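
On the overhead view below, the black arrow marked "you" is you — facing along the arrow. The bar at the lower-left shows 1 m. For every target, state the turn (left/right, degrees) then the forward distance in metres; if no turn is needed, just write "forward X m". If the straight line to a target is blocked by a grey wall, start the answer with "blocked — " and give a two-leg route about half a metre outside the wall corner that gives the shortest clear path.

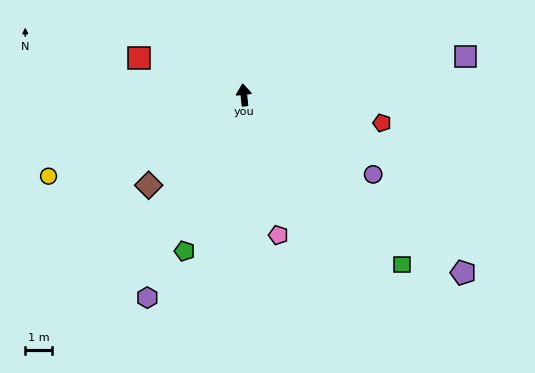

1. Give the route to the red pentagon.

turn right 108°, forward 5.2 m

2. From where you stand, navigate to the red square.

turn left 64°, forward 4.1 m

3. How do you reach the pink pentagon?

turn right 172°, forward 5.3 m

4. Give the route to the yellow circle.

turn left 106°, forward 7.8 m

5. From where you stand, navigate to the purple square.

turn right 86°, forward 8.3 m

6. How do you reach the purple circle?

turn right 128°, forward 5.6 m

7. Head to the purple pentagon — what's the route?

turn right 135°, forward 10.4 m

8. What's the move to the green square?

turn right 143°, forward 8.6 m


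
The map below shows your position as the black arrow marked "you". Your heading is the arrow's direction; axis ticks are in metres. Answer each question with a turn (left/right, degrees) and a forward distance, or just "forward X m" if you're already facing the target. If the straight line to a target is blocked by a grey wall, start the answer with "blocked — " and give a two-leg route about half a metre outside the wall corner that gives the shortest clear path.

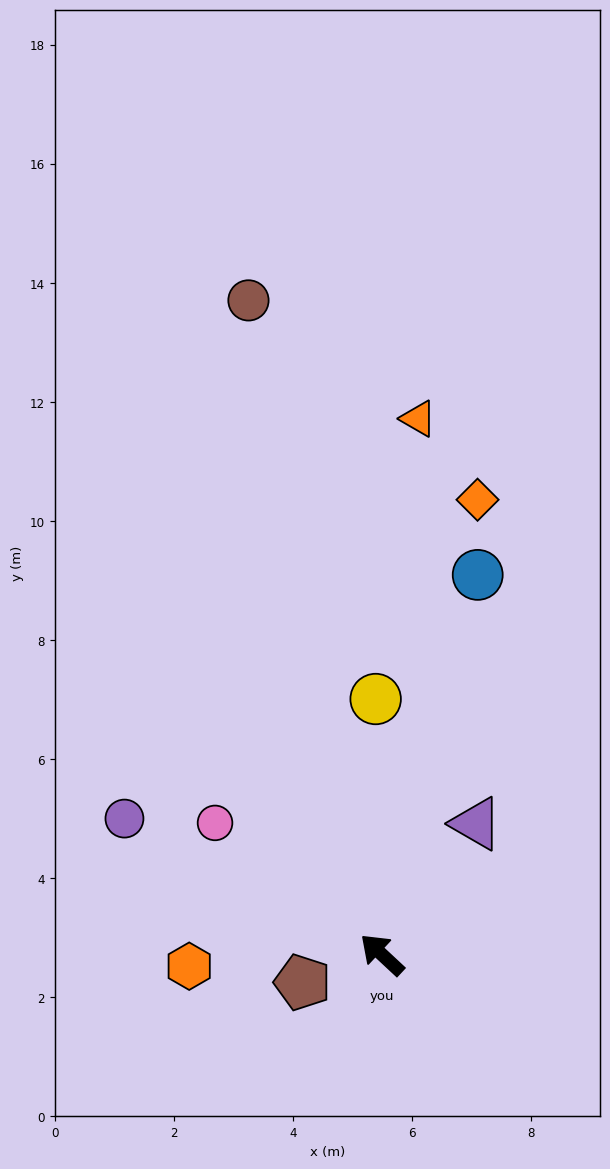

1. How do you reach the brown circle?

turn right 35°, forward 11.2 m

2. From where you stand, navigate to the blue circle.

turn right 61°, forward 6.6 m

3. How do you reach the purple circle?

turn left 15°, forward 4.9 m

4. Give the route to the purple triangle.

turn right 83°, forward 2.7 m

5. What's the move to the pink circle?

turn left 5°, forward 3.6 m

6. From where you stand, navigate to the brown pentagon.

turn left 62°, forward 1.4 m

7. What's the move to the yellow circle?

turn right 46°, forward 4.3 m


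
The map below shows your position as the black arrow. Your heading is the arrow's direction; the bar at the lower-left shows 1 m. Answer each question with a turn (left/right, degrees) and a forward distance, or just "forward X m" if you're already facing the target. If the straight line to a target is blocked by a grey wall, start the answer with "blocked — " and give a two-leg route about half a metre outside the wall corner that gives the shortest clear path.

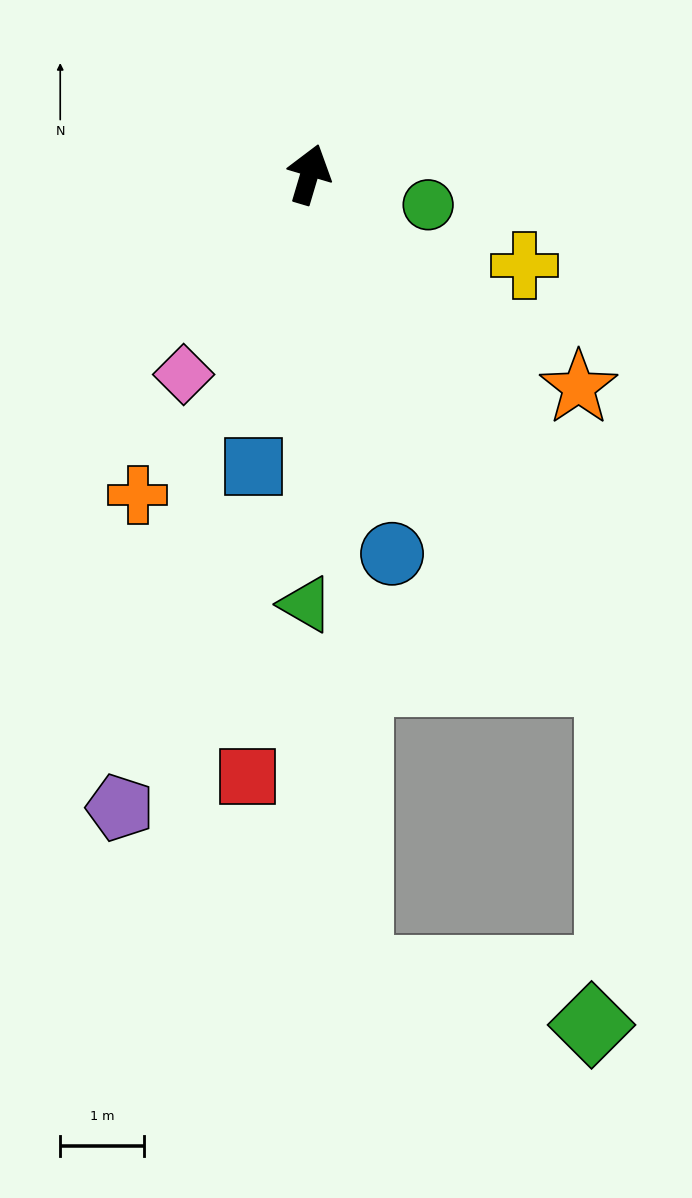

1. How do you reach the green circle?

turn right 88°, forward 1.5 m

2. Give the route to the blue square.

turn right 174°, forward 3.6 m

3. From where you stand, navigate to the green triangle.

turn right 164°, forward 5.2 m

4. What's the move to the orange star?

turn right 112°, forward 4.1 m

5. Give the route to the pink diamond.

turn left 164°, forward 2.8 m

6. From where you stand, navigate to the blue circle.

turn right 151°, forward 4.7 m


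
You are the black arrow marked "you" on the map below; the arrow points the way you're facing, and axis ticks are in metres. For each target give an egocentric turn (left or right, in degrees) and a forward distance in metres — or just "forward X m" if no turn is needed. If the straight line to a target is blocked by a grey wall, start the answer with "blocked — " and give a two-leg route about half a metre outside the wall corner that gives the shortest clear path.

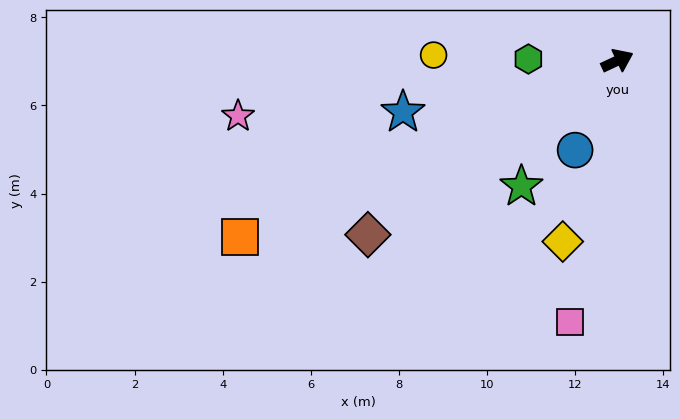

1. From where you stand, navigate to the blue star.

turn left 168°, forward 5.0 m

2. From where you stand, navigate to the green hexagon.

turn left 154°, forward 2.0 m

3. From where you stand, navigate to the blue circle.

turn right 140°, forward 2.2 m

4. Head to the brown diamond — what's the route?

turn right 170°, forward 6.9 m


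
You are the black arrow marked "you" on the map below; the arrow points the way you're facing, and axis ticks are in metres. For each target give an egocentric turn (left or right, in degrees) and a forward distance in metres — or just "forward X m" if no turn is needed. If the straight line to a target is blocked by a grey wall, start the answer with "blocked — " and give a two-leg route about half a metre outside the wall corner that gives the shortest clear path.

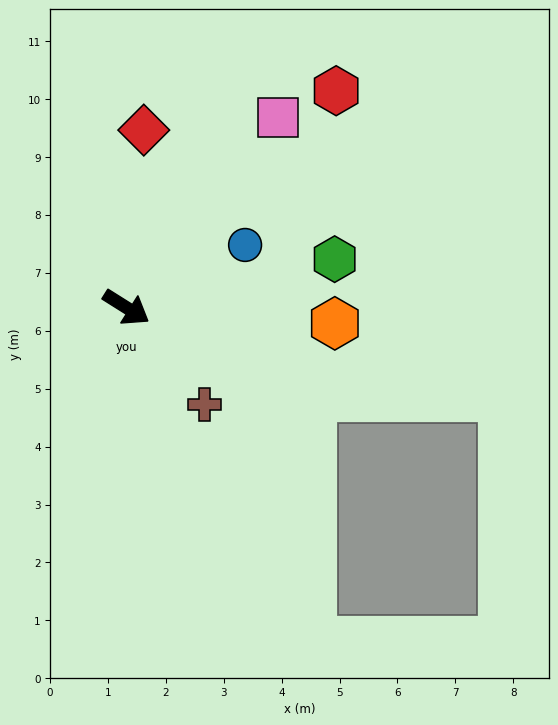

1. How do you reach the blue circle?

turn left 60°, forward 2.3 m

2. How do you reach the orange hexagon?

turn left 28°, forward 3.6 m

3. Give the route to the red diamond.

turn left 117°, forward 3.1 m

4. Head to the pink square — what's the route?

turn left 84°, forward 4.2 m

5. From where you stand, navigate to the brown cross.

turn right 19°, forward 2.1 m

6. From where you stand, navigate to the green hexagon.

turn left 45°, forward 3.7 m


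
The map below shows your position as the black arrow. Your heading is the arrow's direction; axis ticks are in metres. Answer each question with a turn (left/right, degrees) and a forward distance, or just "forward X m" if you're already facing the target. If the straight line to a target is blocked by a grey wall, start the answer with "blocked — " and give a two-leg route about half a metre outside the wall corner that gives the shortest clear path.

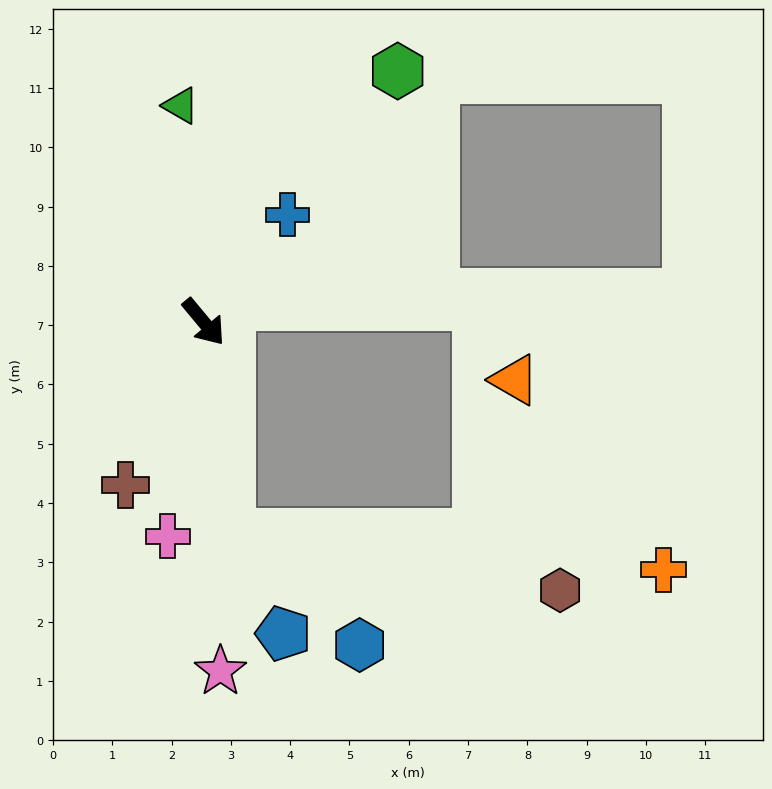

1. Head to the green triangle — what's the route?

turn left 146°, forward 3.7 m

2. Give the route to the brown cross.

turn right 65°, forward 3.0 m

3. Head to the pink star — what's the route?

turn right 37°, forward 5.9 m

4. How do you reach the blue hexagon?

blocked — turn right 33°, forward 3.6 m, then turn left 43°, forward 2.9 m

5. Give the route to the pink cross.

turn right 49°, forward 3.7 m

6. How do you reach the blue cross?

turn left 102°, forward 2.3 m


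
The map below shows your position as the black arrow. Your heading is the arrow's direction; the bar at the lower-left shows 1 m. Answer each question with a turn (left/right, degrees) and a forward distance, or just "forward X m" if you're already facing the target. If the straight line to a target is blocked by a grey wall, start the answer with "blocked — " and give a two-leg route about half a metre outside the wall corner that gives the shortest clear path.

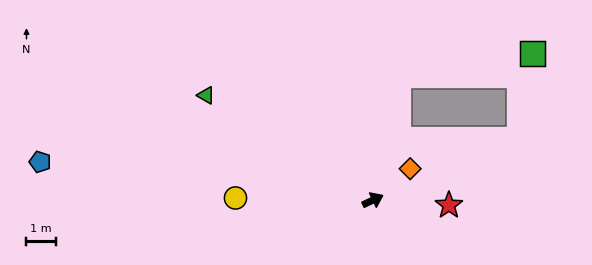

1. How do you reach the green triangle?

turn left 123°, forward 6.8 m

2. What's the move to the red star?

turn right 29°, forward 2.6 m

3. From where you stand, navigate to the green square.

blocked — turn left 53°, forward 4.4 m, then turn right 69°, forward 4.7 m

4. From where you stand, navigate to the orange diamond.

turn left 15°, forward 1.7 m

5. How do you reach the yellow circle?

turn left 154°, forward 4.7 m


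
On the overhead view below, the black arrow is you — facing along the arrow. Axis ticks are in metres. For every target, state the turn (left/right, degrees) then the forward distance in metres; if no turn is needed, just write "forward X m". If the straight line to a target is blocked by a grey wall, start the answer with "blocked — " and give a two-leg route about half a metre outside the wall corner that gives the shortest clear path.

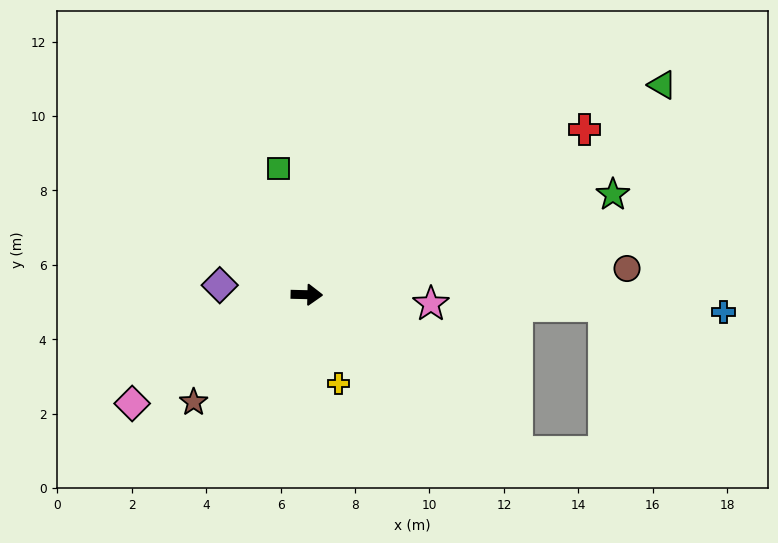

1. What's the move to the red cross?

turn left 32°, forward 8.7 m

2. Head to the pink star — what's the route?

turn right 3°, forward 3.3 m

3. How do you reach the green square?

turn left 104°, forward 3.5 m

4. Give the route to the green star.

turn left 19°, forward 8.6 m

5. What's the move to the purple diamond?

turn left 175°, forward 2.4 m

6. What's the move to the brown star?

turn right 135°, forward 4.2 m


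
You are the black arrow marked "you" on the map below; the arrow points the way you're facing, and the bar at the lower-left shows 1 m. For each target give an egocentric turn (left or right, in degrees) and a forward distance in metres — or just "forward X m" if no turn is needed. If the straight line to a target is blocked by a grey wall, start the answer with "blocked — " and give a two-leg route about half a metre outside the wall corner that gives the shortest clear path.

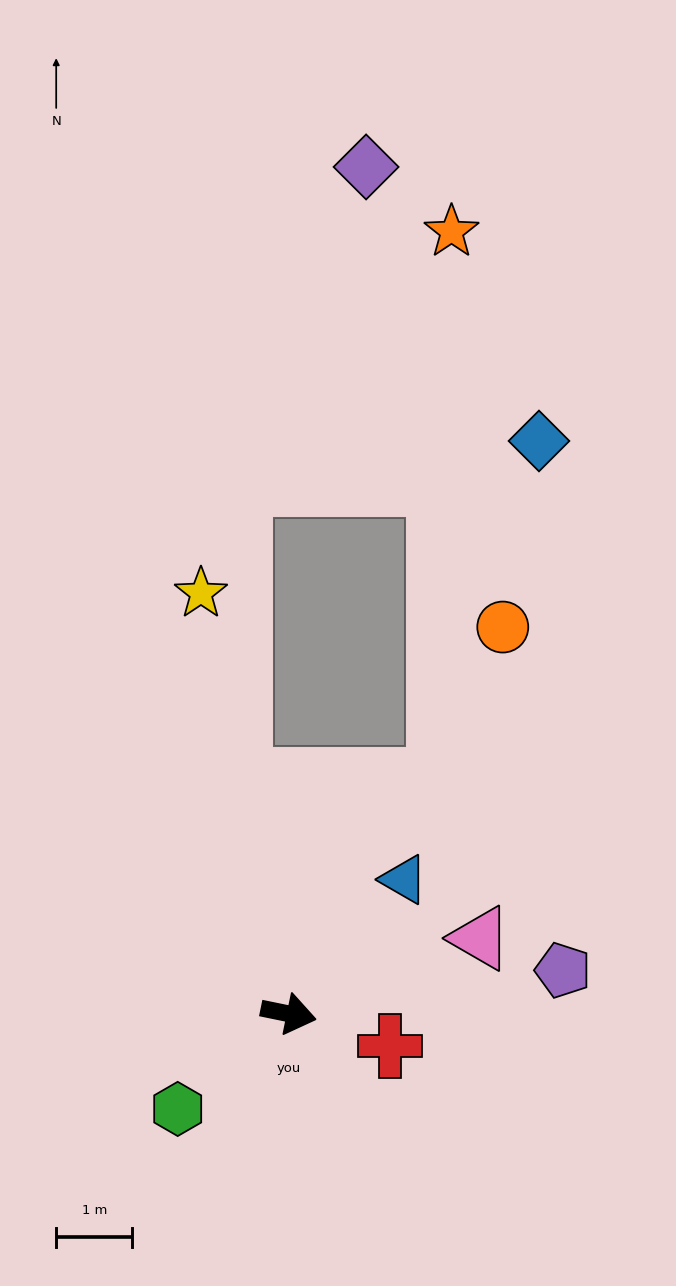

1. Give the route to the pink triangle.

turn left 33°, forward 2.7 m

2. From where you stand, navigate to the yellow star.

turn left 113°, forward 5.6 m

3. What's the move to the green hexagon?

turn right 128°, forward 1.9 m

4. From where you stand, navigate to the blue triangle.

turn left 61°, forward 2.3 m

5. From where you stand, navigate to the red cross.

turn right 6°, forward 1.4 m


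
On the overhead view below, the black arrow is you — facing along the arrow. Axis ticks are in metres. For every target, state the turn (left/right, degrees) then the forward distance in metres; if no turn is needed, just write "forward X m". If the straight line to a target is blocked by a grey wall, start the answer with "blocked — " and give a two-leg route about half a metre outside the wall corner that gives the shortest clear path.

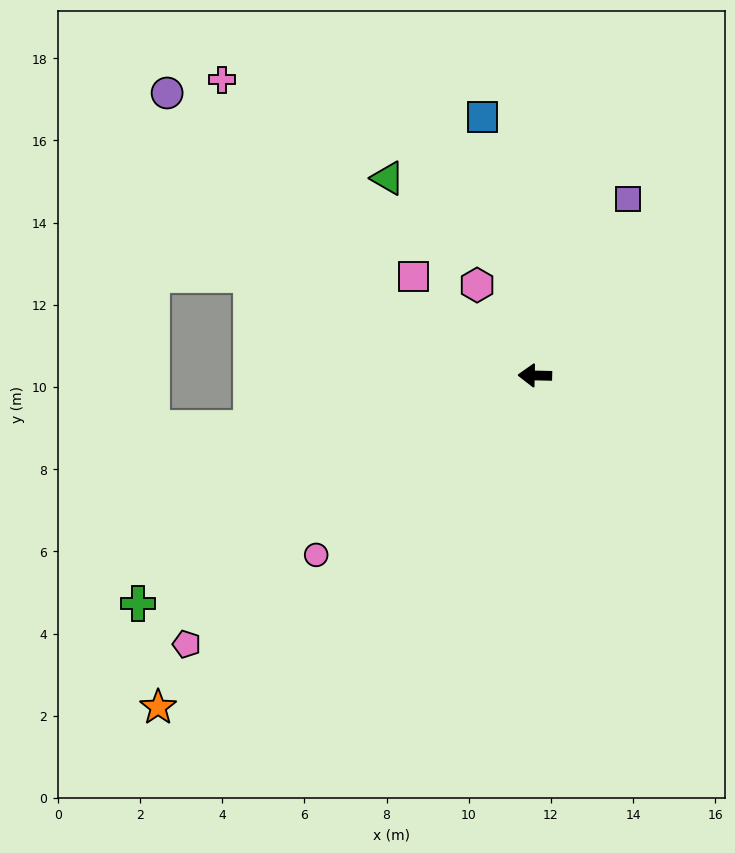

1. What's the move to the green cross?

turn left 31°, forward 11.1 m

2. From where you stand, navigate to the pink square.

turn right 38°, forward 3.8 m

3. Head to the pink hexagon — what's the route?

turn right 56°, forward 2.6 m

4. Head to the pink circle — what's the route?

turn left 41°, forward 6.9 m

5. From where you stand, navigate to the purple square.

turn right 116°, forward 4.9 m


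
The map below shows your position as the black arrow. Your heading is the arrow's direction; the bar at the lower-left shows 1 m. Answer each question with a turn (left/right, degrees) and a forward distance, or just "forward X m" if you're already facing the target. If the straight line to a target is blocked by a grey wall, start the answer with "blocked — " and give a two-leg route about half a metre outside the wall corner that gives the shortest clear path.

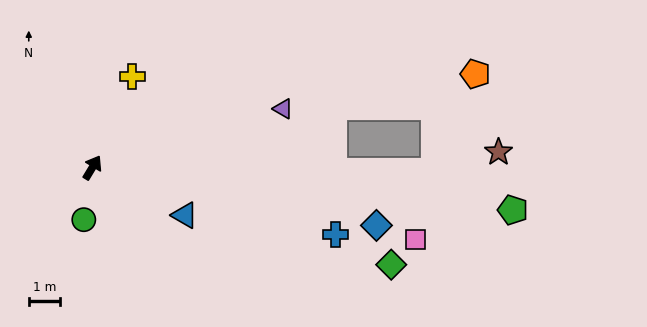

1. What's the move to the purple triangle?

turn right 42°, forward 6.3 m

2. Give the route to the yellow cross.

turn left 8°, forward 3.1 m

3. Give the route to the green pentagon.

turn right 65°, forward 13.3 m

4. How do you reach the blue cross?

turn right 74°, forward 8.0 m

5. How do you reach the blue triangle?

turn right 86°, forward 3.3 m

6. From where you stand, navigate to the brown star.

blocked — turn right 59°, forward 10.8 m, then turn left 17°, forward 2.1 m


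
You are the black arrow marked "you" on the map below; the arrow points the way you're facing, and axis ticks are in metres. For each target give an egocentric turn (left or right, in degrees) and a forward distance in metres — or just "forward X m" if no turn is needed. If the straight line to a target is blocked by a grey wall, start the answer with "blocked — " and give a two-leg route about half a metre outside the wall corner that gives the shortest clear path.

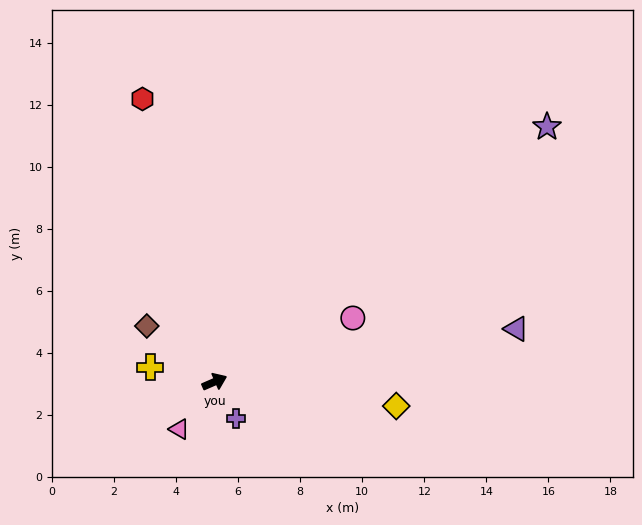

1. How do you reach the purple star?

turn left 14°, forward 13.5 m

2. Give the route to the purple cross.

turn right 83°, forward 1.4 m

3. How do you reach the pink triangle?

turn right 150°, forward 1.9 m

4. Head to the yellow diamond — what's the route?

turn right 31°, forward 5.9 m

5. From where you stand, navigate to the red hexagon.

turn left 81°, forward 9.4 m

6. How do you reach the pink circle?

forward 4.9 m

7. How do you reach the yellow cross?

turn left 144°, forward 2.1 m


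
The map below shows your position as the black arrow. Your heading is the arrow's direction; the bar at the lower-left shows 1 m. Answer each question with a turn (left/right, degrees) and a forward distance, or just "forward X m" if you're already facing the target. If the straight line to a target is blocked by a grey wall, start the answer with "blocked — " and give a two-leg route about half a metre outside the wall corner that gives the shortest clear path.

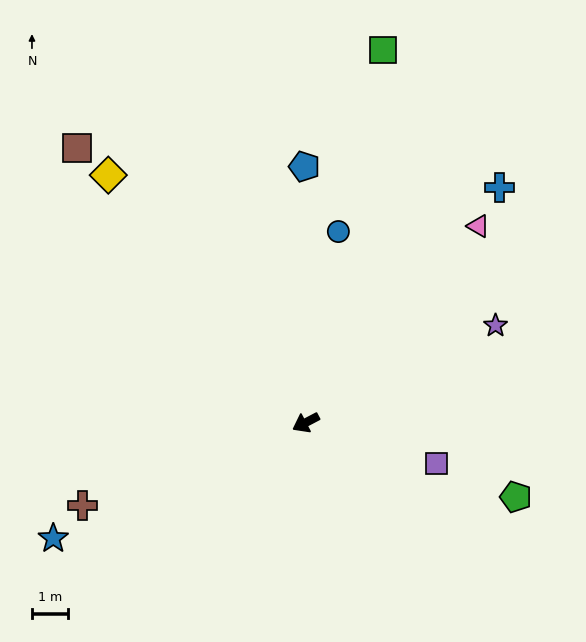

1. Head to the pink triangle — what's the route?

turn right 159°, forward 7.2 m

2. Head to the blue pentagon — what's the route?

turn right 117°, forward 7.0 m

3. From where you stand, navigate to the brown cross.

turn right 7°, forward 6.5 m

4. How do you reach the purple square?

turn left 135°, forward 3.8 m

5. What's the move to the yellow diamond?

turn right 79°, forward 8.7 m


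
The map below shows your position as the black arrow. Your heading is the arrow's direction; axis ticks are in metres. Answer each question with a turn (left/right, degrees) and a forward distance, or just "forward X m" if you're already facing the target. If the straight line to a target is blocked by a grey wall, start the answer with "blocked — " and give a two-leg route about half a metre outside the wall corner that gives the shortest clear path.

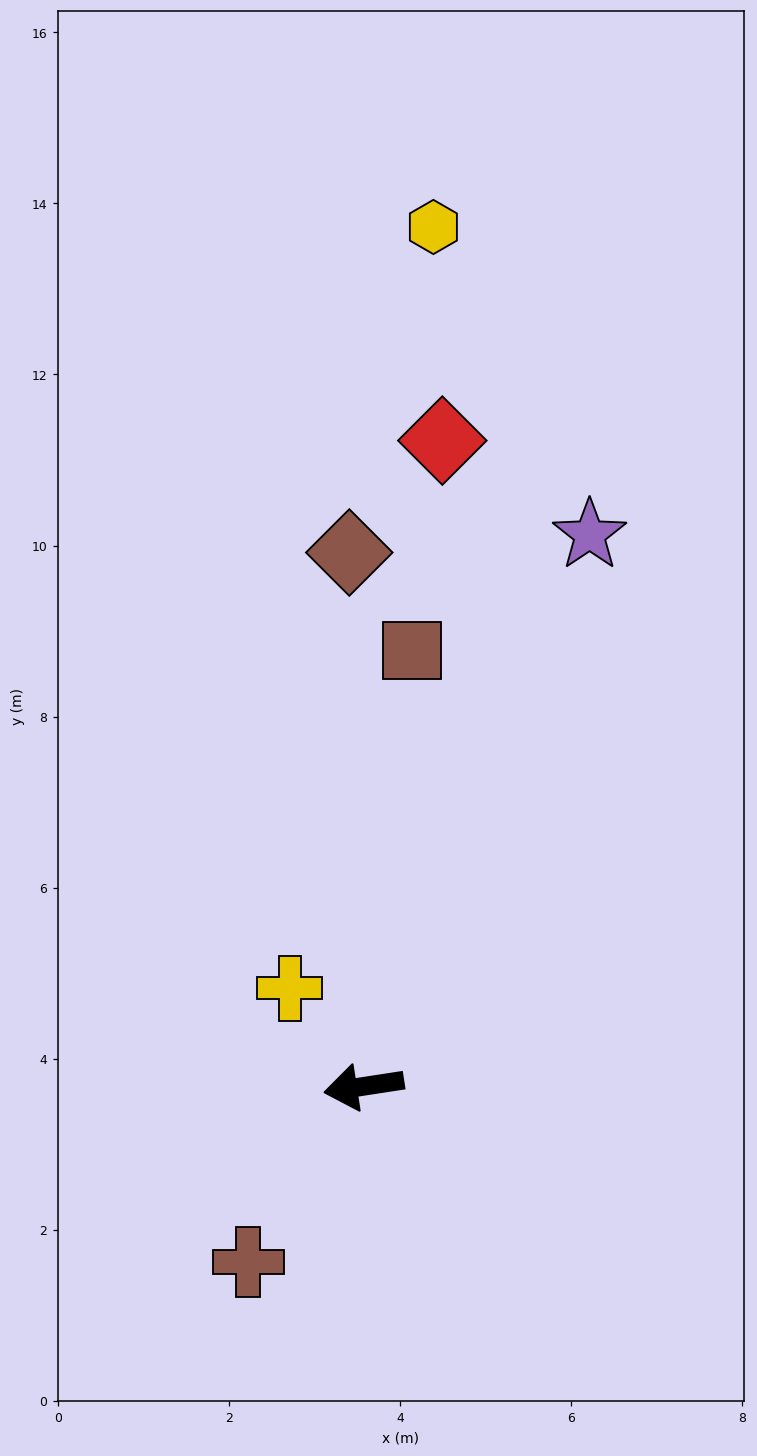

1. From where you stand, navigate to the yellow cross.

turn right 62°, forward 1.4 m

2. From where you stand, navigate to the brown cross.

turn left 48°, forward 2.5 m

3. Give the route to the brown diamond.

turn right 97°, forward 6.2 m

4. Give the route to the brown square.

turn right 105°, forward 5.1 m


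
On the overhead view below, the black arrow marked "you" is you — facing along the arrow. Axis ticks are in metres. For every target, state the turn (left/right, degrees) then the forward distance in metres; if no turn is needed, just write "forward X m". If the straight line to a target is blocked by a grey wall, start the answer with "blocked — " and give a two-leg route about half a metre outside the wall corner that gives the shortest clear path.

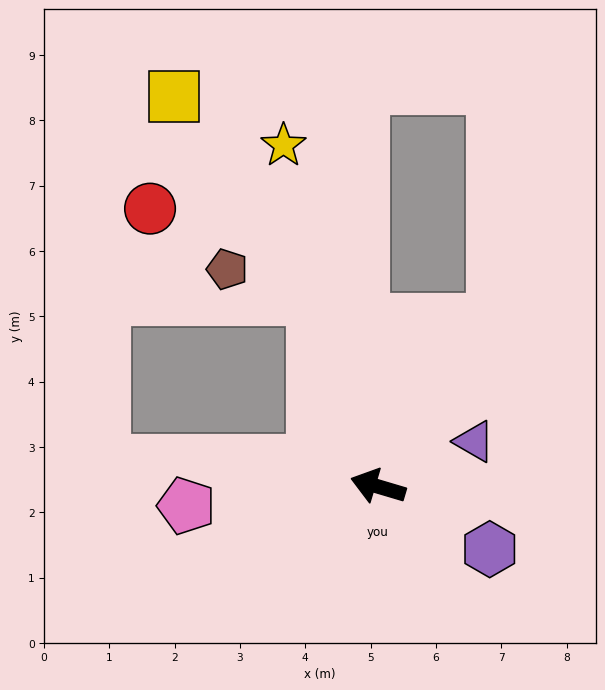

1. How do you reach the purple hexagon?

turn left 167°, forward 2.0 m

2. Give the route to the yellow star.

turn right 58°, forward 5.4 m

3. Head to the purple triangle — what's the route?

turn right 138°, forward 1.6 m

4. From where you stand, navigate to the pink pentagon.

turn left 22°, forward 2.9 m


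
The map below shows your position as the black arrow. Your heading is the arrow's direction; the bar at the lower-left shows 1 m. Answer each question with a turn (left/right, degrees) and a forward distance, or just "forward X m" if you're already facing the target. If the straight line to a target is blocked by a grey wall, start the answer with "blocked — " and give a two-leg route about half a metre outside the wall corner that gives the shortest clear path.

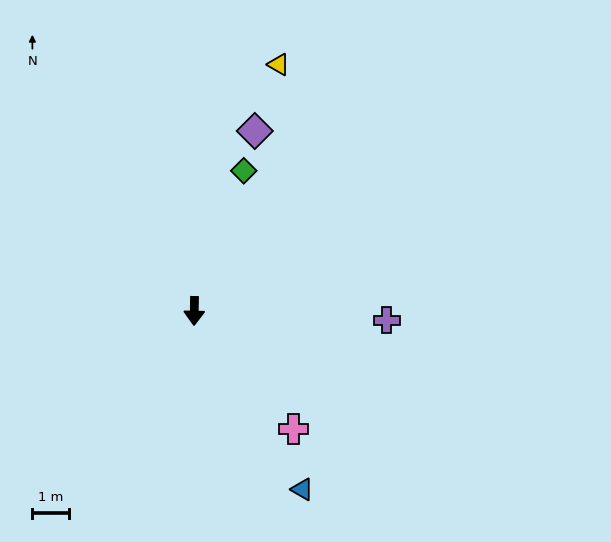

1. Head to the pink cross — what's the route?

turn left 41°, forward 4.2 m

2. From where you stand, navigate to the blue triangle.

turn left 32°, forward 5.7 m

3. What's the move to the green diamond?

turn left 162°, forward 4.1 m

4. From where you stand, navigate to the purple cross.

turn left 88°, forward 5.3 m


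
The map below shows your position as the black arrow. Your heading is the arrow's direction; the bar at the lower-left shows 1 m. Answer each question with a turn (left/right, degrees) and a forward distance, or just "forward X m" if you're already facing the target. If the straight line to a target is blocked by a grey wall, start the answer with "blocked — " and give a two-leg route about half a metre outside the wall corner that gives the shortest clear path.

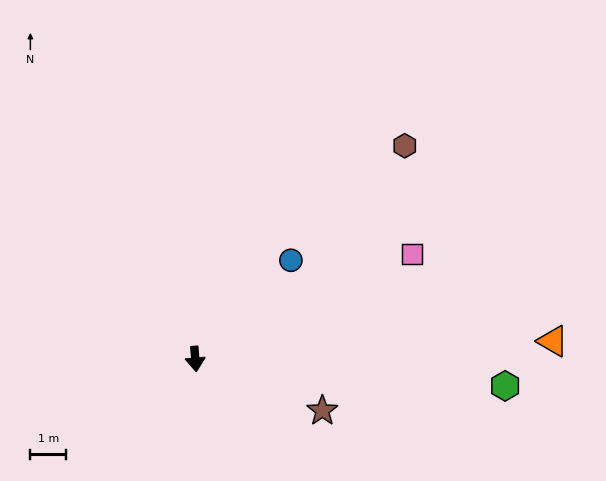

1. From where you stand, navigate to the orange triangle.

turn left 88°, forward 10.0 m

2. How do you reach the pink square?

turn left 111°, forward 6.7 m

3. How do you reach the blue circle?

turn left 131°, forward 3.8 m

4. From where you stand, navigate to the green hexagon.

turn left 81°, forward 8.7 m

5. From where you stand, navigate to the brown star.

turn left 63°, forward 3.8 m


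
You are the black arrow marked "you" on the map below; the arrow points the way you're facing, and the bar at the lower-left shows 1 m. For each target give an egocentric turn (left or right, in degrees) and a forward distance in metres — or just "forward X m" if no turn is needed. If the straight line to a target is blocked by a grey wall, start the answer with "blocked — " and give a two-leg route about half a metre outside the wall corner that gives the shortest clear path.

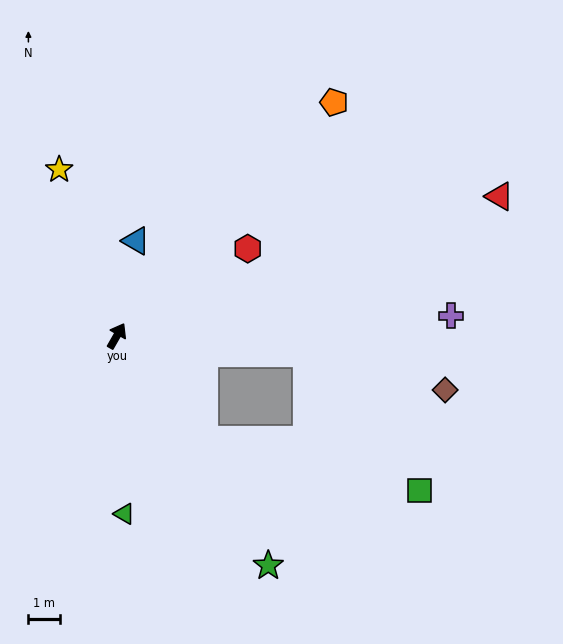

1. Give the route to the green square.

blocked — turn right 110°, forward 4.3 m, then turn left 36°, forward 6.9 m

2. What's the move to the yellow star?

turn left 49°, forward 5.5 m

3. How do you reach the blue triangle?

turn left 18°, forward 3.0 m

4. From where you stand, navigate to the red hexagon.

turn right 27°, forward 4.9 m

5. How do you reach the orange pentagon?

turn right 13°, forward 10.0 m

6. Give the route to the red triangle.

turn right 40°, forward 12.8 m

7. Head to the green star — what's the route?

turn right 117°, forward 8.6 m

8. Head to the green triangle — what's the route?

turn right 148°, forward 5.6 m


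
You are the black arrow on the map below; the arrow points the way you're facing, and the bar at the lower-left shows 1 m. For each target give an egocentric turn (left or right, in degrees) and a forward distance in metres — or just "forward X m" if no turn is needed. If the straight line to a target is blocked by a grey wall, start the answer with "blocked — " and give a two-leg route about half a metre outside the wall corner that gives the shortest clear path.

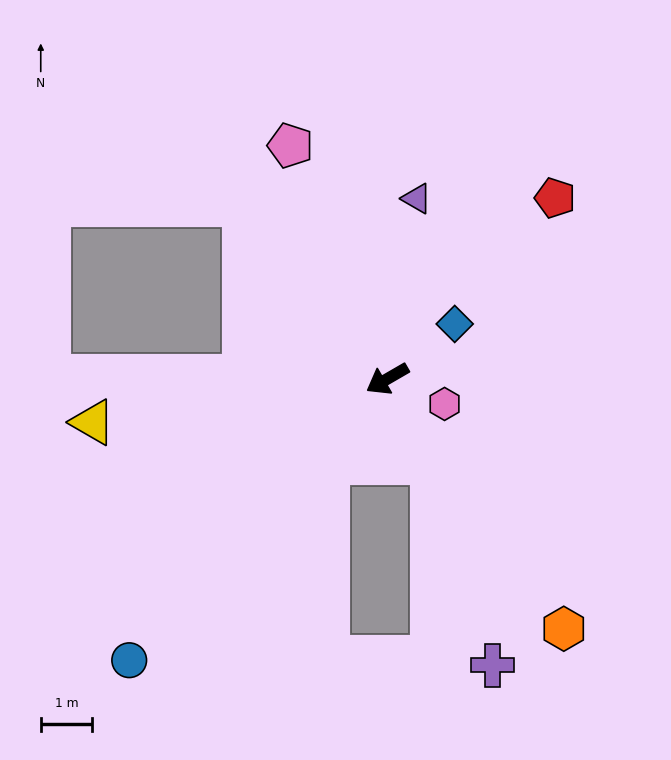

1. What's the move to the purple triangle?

turn right 129°, forward 3.5 m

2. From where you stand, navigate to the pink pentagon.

turn right 98°, forward 4.9 m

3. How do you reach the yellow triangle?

turn right 22°, forward 5.8 m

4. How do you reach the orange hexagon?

turn left 95°, forward 5.9 m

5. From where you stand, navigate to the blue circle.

turn left 17°, forward 7.4 m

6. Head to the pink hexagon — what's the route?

turn left 126°, forward 1.2 m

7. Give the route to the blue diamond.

turn right 171°, forward 1.7 m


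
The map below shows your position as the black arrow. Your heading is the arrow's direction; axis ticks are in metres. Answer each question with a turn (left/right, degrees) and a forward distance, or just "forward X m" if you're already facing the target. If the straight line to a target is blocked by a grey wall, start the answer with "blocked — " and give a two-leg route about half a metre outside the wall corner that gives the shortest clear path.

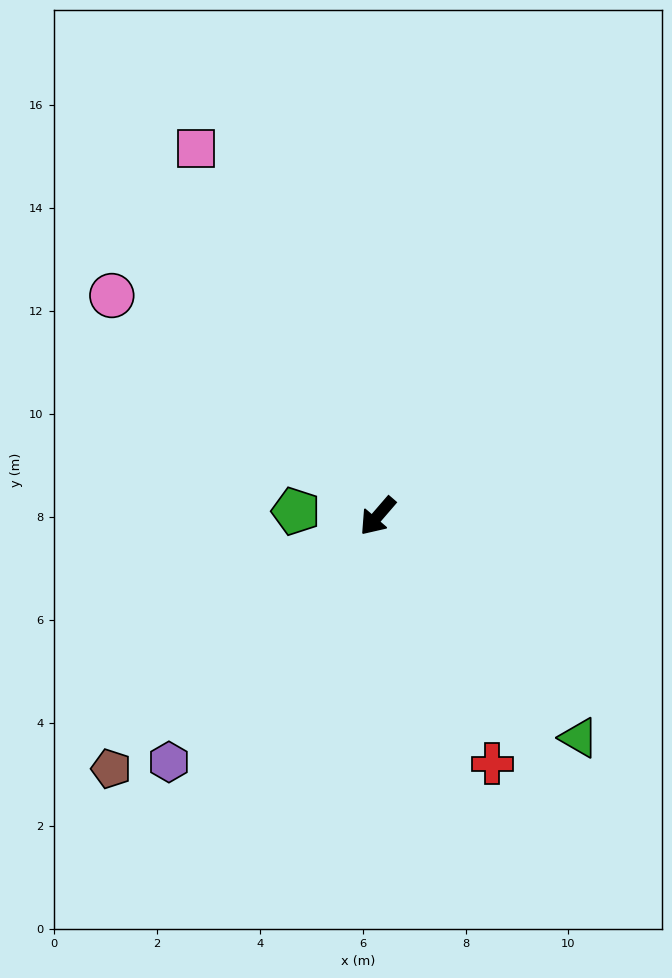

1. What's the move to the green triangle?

turn left 83°, forward 5.8 m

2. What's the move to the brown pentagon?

turn right 6°, forward 7.1 m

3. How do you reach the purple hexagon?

forward 6.3 m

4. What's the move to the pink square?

turn right 113°, forward 8.0 m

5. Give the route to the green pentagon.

turn right 53°, forward 1.6 m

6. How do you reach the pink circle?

turn right 89°, forward 6.7 m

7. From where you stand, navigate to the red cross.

turn left 66°, forward 5.3 m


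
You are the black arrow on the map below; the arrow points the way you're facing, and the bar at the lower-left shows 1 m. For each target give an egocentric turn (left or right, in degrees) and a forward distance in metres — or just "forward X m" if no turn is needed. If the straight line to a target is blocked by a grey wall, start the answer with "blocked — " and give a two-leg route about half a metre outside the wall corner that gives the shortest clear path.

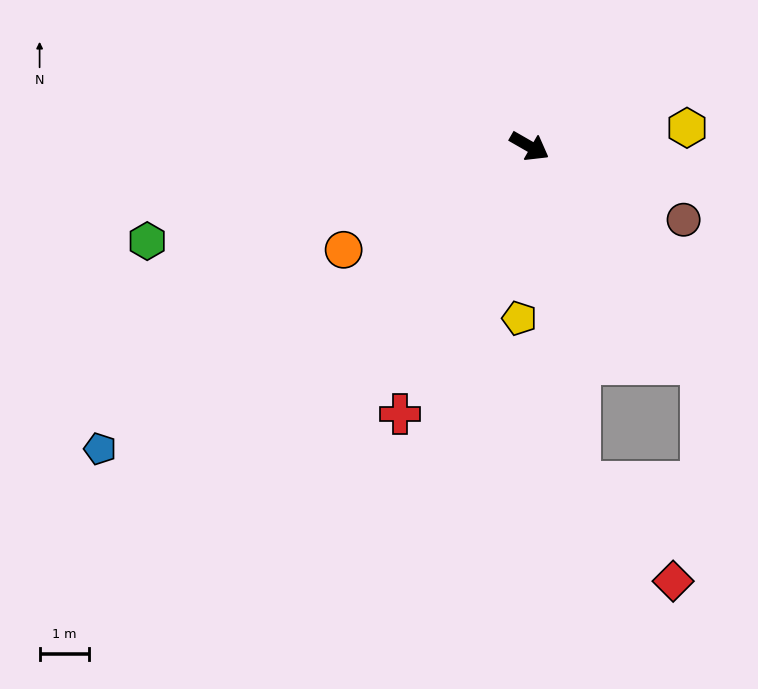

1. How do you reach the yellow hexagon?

turn left 37°, forward 3.2 m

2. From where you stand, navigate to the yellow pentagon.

turn right 64°, forward 3.5 m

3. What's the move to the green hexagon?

turn right 136°, forward 8.0 m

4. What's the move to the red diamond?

blocked — turn right 52°, forward 6.9 m, then turn left 35°, forward 2.8 m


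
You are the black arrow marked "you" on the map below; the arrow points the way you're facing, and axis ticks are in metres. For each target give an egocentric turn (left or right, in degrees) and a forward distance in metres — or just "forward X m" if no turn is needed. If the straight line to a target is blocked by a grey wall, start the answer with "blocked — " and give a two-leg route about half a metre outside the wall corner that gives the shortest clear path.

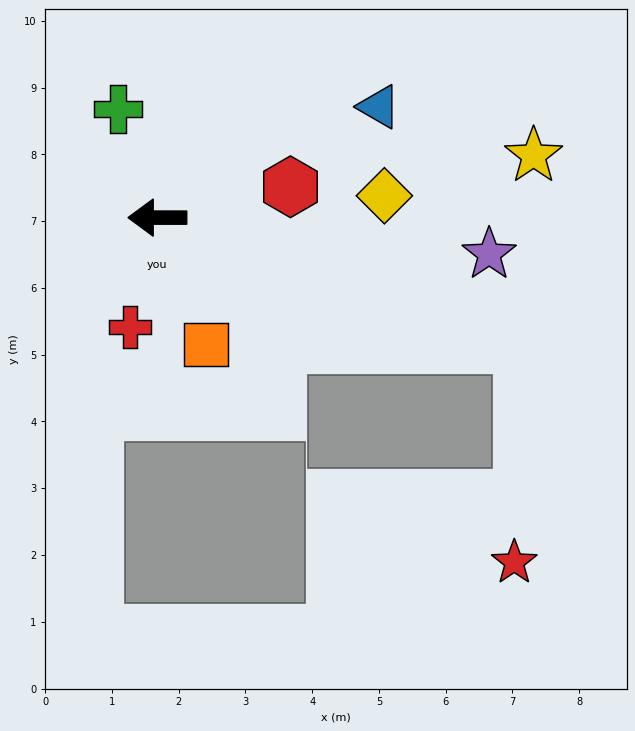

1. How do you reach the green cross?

turn right 70°, forward 1.7 m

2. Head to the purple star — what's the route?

turn left 174°, forward 5.0 m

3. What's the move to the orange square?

turn left 111°, forward 2.0 m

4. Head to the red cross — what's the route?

turn left 76°, forward 1.7 m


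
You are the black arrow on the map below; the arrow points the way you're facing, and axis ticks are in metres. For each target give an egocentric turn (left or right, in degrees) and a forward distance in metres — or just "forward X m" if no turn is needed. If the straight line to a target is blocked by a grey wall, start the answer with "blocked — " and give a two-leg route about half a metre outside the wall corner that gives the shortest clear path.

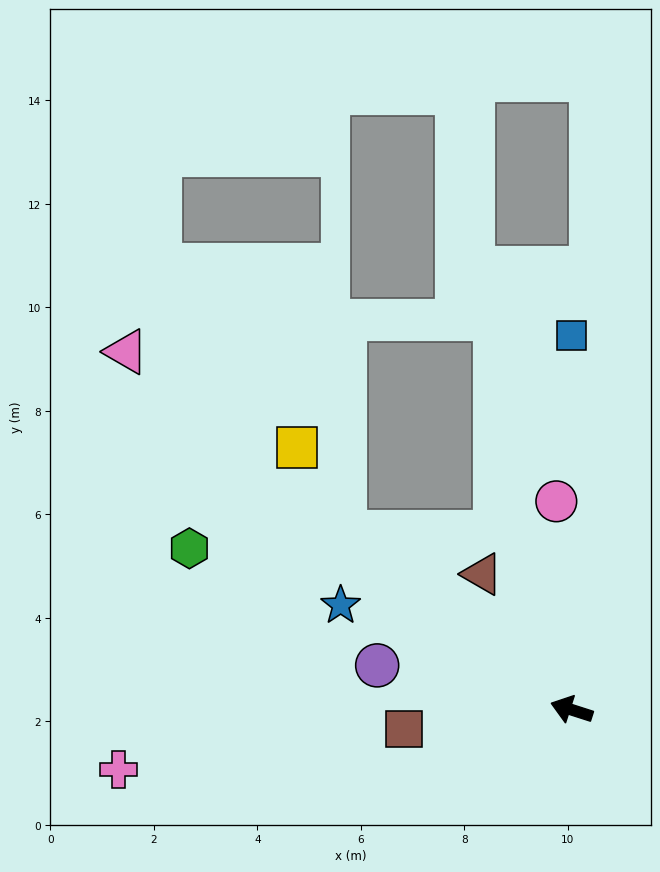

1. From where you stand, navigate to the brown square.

turn left 24°, forward 3.3 m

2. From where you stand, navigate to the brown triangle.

turn right 39°, forward 3.1 m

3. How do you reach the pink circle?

turn right 68°, forward 4.0 m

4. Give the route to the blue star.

turn right 7°, forward 4.9 m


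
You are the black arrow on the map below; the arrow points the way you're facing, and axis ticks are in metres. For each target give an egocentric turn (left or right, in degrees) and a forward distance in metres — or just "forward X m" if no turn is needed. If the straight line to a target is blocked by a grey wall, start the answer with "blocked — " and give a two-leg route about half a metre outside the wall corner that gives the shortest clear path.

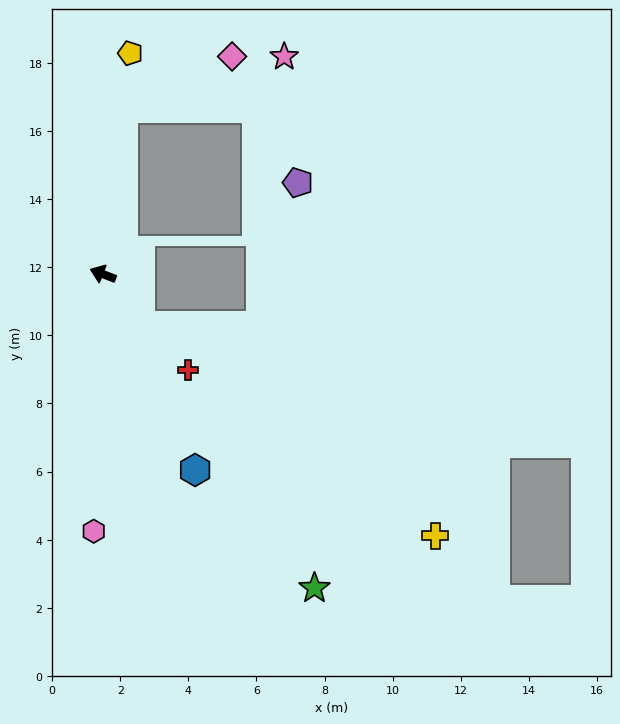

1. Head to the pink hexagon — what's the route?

turn left 109°, forward 7.6 m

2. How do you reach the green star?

turn left 145°, forward 11.1 m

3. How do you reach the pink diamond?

blocked — turn right 76°, forward 4.9 m, then turn right 57°, forward 3.5 m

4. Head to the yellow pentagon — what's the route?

turn right 76°, forward 6.5 m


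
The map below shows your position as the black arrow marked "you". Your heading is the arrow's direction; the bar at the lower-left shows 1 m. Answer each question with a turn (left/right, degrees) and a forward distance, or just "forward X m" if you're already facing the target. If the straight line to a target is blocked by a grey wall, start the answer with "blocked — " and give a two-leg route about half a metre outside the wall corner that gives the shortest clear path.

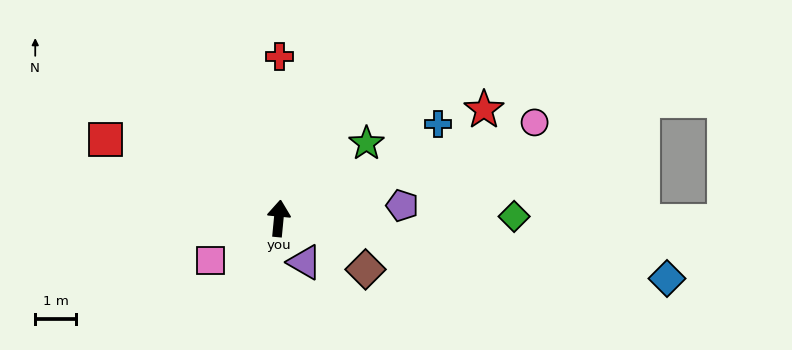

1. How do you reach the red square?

turn left 71°, forward 4.7 m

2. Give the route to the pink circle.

turn right 64°, forward 6.7 m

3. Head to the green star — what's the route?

turn right 44°, forward 2.8 m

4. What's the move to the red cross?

turn left 5°, forward 4.0 m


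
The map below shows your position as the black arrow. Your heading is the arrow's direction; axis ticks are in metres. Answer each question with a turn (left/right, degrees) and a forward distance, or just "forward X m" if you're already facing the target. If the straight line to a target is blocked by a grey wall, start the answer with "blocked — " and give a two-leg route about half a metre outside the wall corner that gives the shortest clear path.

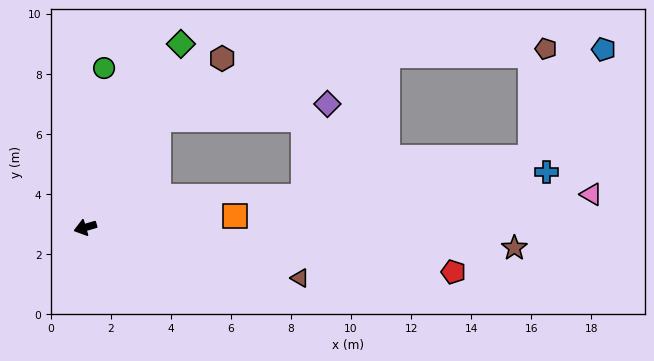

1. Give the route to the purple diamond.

blocked — turn right 140°, forward 4.4 m, then turn right 51°, forward 5.6 m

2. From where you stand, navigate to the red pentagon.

turn left 157°, forward 12.4 m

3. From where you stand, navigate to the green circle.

turn right 113°, forward 5.3 m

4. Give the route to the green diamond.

turn right 134°, forward 6.9 m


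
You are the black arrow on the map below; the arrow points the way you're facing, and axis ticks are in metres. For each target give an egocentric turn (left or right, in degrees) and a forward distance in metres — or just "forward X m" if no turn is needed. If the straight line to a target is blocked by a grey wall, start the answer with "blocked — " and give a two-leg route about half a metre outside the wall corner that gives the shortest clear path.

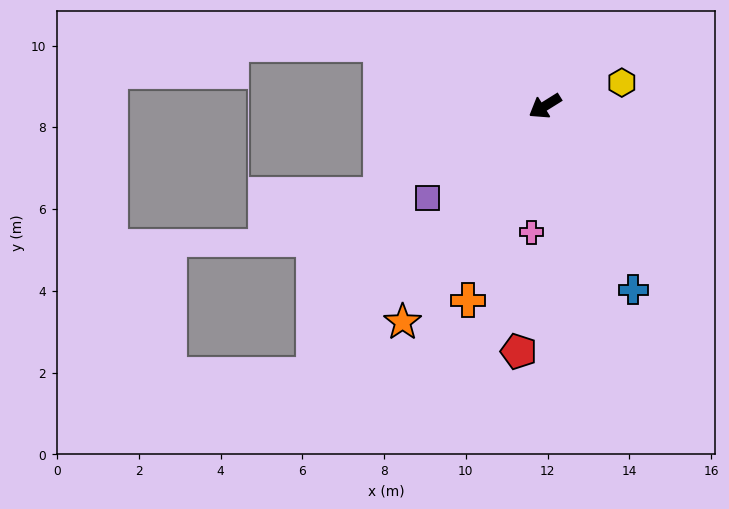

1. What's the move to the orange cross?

turn left 36°, forward 5.1 m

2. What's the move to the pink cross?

turn left 52°, forward 3.1 m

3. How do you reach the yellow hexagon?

turn left 165°, forward 2.0 m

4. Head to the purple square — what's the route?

turn left 6°, forward 3.6 m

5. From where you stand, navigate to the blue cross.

turn left 84°, forward 5.0 m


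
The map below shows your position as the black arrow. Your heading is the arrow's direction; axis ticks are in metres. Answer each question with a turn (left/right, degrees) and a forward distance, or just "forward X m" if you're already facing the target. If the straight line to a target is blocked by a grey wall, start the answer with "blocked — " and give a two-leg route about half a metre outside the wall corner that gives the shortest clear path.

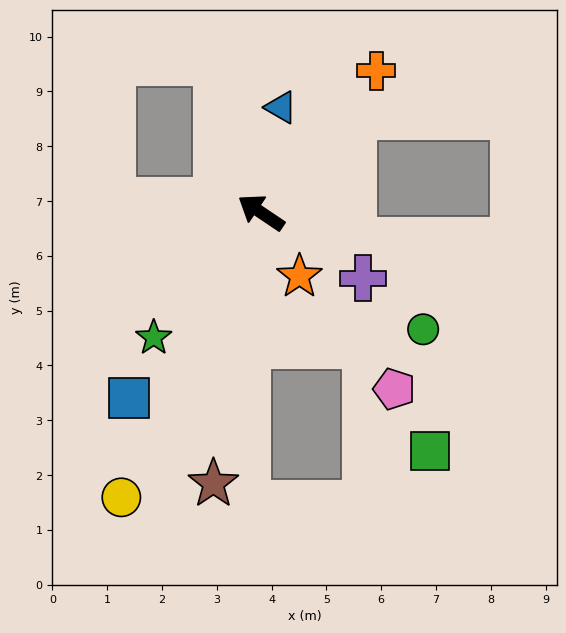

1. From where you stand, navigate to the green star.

turn left 83°, forward 3.0 m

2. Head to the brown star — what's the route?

turn left 114°, forward 5.0 m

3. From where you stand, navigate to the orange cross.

turn right 95°, forward 3.3 m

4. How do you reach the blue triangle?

turn right 67°, forward 2.0 m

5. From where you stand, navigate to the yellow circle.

turn left 98°, forward 5.8 m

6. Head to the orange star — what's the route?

turn left 155°, forward 1.4 m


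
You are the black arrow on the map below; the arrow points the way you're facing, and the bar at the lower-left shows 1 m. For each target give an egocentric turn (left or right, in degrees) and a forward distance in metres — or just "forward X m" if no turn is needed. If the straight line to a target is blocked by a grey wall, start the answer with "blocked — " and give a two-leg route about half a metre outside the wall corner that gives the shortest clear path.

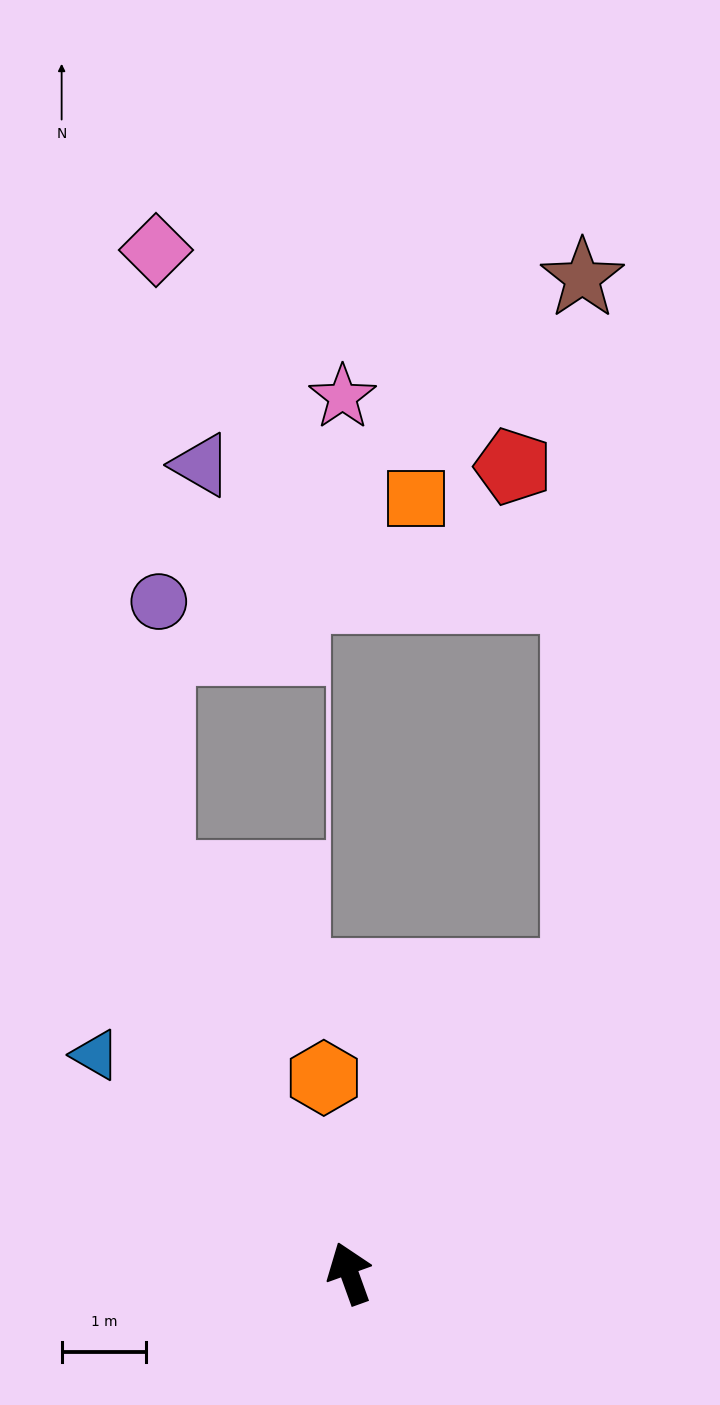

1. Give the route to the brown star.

blocked — turn right 57°, forward 4.4 m, then turn left 37°, forward 8.3 m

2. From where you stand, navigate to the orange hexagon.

turn right 12°, forward 2.3 m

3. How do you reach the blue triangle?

turn left 29°, forward 4.0 m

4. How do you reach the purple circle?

blocked — turn left 6°, forward 5.2 m, then turn right 26°, forward 3.3 m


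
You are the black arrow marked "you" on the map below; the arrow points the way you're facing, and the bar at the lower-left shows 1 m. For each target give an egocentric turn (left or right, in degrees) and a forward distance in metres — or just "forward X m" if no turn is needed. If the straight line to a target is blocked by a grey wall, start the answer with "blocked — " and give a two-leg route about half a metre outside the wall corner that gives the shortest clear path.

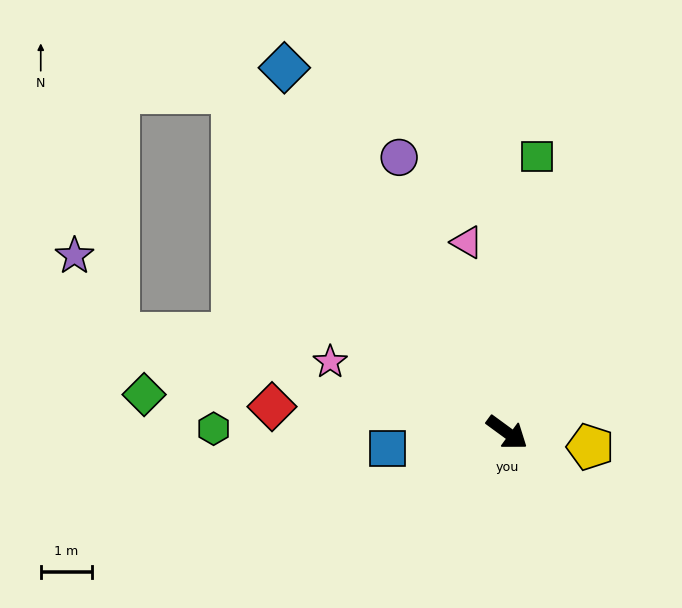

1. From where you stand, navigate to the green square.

turn left 120°, forward 5.4 m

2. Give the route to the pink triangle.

turn left 138°, forward 3.8 m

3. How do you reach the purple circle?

turn left 148°, forward 5.8 m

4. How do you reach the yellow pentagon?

turn left 26°, forward 1.7 m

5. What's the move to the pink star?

turn right 166°, forward 3.7 m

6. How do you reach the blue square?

turn right 136°, forward 2.4 m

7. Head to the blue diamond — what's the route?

turn left 158°, forward 8.4 m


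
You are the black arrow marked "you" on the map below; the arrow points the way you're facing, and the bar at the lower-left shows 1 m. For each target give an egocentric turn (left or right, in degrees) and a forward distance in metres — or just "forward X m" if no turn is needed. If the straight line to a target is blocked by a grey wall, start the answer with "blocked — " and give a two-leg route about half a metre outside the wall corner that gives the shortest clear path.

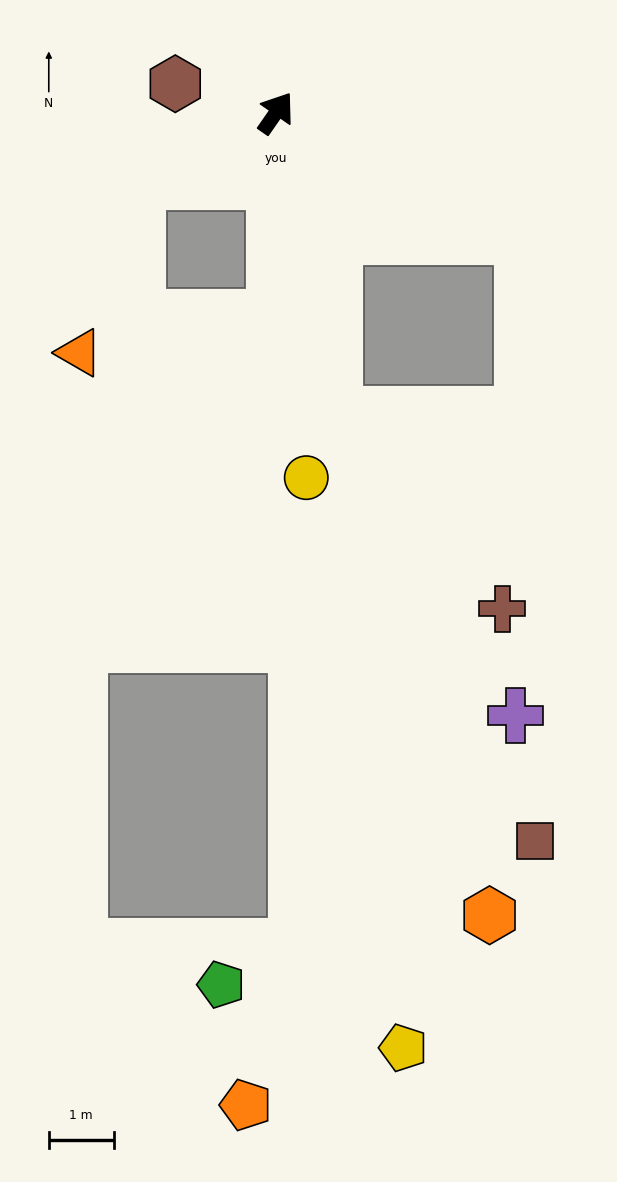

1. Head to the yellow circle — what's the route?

turn right 140°, forward 5.6 m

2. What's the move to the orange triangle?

blocked — turn left 151°, forward 2.4 m, then turn left 45°, forward 2.8 m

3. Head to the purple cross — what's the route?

blocked — turn right 134°, forward 4.7 m, then turn left 20°, forward 5.4 m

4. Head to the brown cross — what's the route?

blocked — turn right 134°, forward 4.7 m, then turn left 29°, forward 4.0 m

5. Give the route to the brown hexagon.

turn left 109°, forward 1.6 m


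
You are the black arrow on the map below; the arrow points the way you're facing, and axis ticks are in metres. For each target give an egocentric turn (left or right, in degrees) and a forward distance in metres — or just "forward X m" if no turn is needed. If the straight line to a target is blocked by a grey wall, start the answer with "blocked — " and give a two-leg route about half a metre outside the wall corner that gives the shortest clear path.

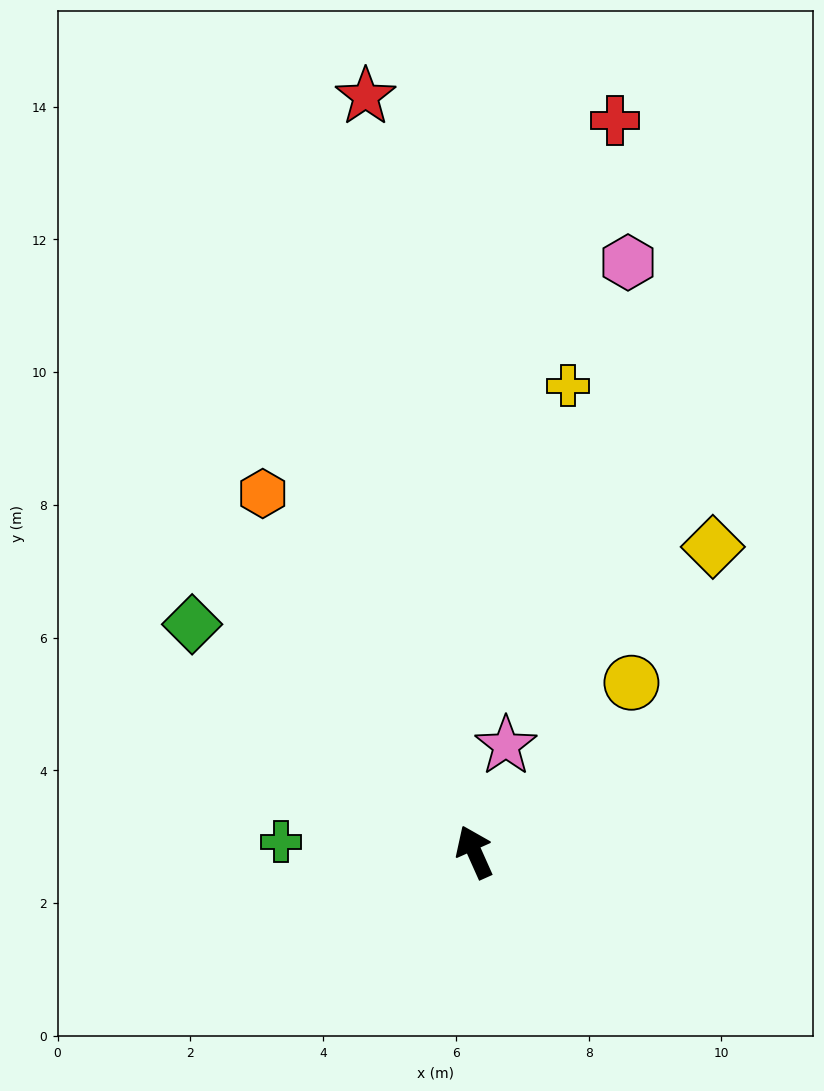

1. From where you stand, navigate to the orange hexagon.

turn left 6°, forward 6.3 m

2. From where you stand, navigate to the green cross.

turn left 63°, forward 2.9 m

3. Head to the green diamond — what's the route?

turn left 27°, forward 5.5 m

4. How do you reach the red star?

turn right 16°, forward 11.5 m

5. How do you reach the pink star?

turn right 41°, forward 1.7 m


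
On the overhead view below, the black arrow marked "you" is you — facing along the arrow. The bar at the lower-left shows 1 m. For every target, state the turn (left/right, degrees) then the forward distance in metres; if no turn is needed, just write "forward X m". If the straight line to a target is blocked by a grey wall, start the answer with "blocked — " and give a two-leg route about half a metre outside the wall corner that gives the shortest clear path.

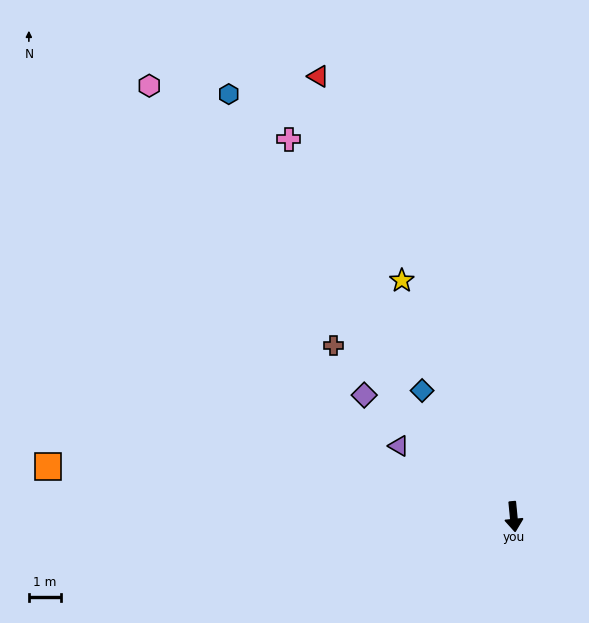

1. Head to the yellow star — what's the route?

turn right 160°, forward 8.2 m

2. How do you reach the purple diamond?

turn right 135°, forward 6.0 m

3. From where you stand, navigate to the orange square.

turn right 102°, forward 14.7 m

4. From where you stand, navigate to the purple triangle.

turn right 127°, forward 4.2 m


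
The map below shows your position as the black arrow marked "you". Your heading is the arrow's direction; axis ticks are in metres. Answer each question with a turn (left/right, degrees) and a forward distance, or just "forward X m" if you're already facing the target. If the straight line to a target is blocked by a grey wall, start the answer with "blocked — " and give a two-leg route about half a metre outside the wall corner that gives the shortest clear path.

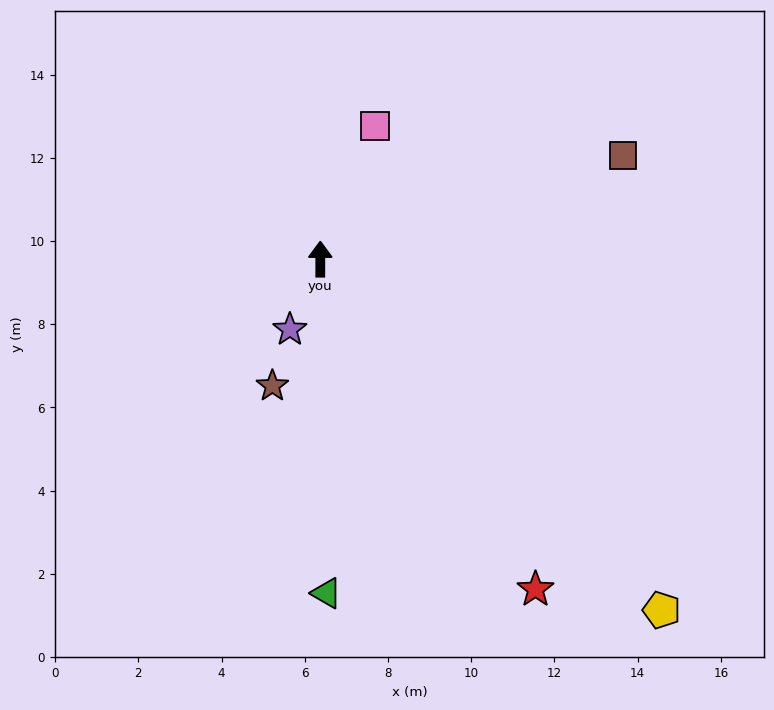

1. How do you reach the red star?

turn right 147°, forward 9.5 m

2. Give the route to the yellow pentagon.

turn right 136°, forward 11.8 m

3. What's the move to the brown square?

turn right 71°, forward 7.7 m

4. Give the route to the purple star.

turn left 157°, forward 1.8 m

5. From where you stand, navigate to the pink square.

turn right 22°, forward 3.5 m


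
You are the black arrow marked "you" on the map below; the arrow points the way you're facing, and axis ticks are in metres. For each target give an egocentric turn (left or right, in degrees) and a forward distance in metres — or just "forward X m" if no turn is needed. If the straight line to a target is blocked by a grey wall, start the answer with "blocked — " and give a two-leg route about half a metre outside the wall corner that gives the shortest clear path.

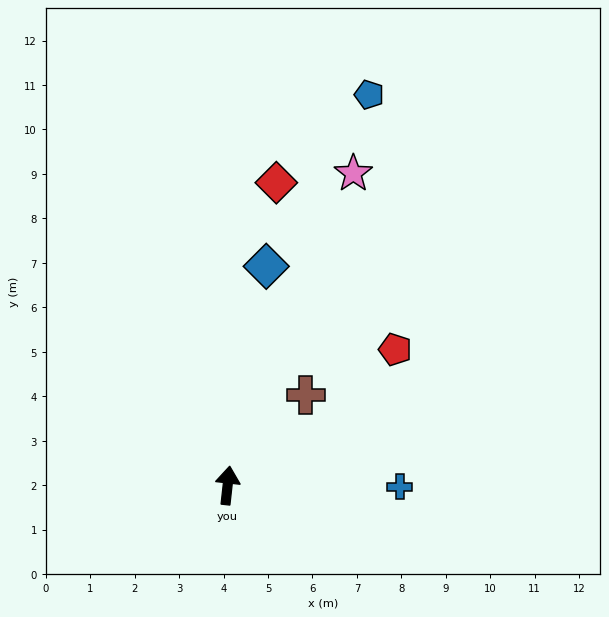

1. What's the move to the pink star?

turn right 16°, forward 7.6 m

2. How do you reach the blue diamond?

turn right 4°, forward 5.0 m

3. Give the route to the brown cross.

turn right 35°, forward 2.7 m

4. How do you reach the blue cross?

turn right 84°, forward 3.9 m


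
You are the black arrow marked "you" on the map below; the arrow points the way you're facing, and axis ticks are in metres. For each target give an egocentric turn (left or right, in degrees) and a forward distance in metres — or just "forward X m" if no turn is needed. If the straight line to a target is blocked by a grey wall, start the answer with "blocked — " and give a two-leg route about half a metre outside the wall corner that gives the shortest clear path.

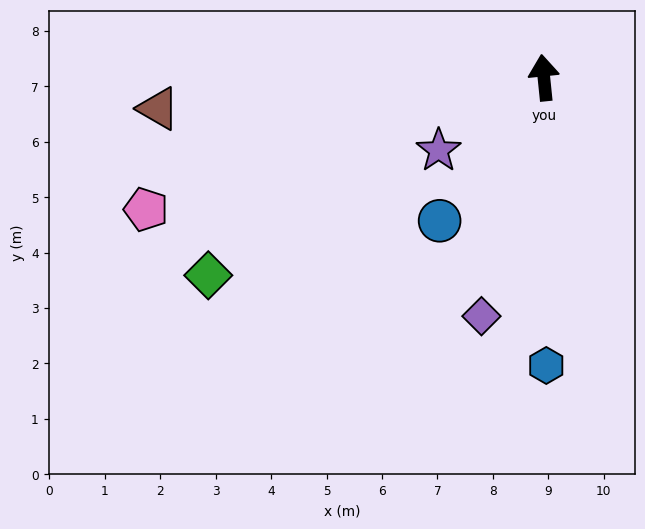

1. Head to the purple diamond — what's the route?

turn left 159°, forward 4.4 m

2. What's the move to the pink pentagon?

turn left 102°, forward 7.6 m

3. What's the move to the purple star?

turn left 119°, forward 2.3 m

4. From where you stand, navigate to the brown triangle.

turn left 89°, forward 7.0 m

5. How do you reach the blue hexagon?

turn left 175°, forward 5.2 m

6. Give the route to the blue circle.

turn left 138°, forward 3.2 m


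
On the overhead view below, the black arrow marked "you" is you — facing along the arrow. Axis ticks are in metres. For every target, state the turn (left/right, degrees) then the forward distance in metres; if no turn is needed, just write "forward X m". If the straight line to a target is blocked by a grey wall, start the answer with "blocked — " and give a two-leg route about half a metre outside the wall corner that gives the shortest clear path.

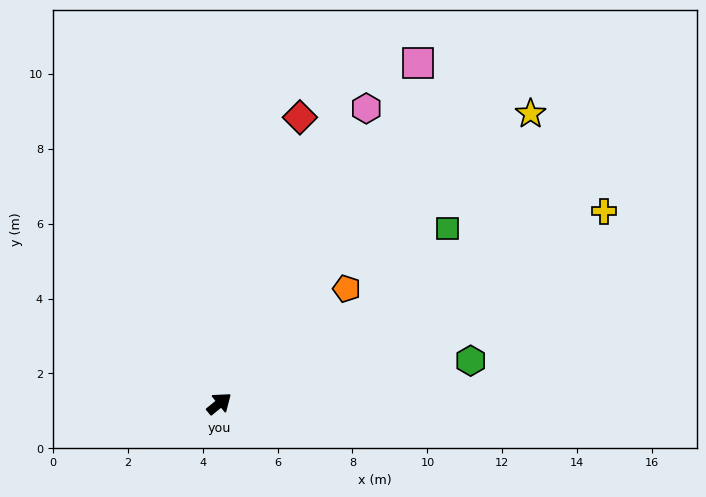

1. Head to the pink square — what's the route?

turn left 21°, forward 10.5 m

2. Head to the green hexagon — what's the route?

turn right 29°, forward 6.8 m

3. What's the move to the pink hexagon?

turn left 24°, forward 8.8 m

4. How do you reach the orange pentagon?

turn left 3°, forward 4.6 m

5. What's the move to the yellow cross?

turn right 13°, forward 11.5 m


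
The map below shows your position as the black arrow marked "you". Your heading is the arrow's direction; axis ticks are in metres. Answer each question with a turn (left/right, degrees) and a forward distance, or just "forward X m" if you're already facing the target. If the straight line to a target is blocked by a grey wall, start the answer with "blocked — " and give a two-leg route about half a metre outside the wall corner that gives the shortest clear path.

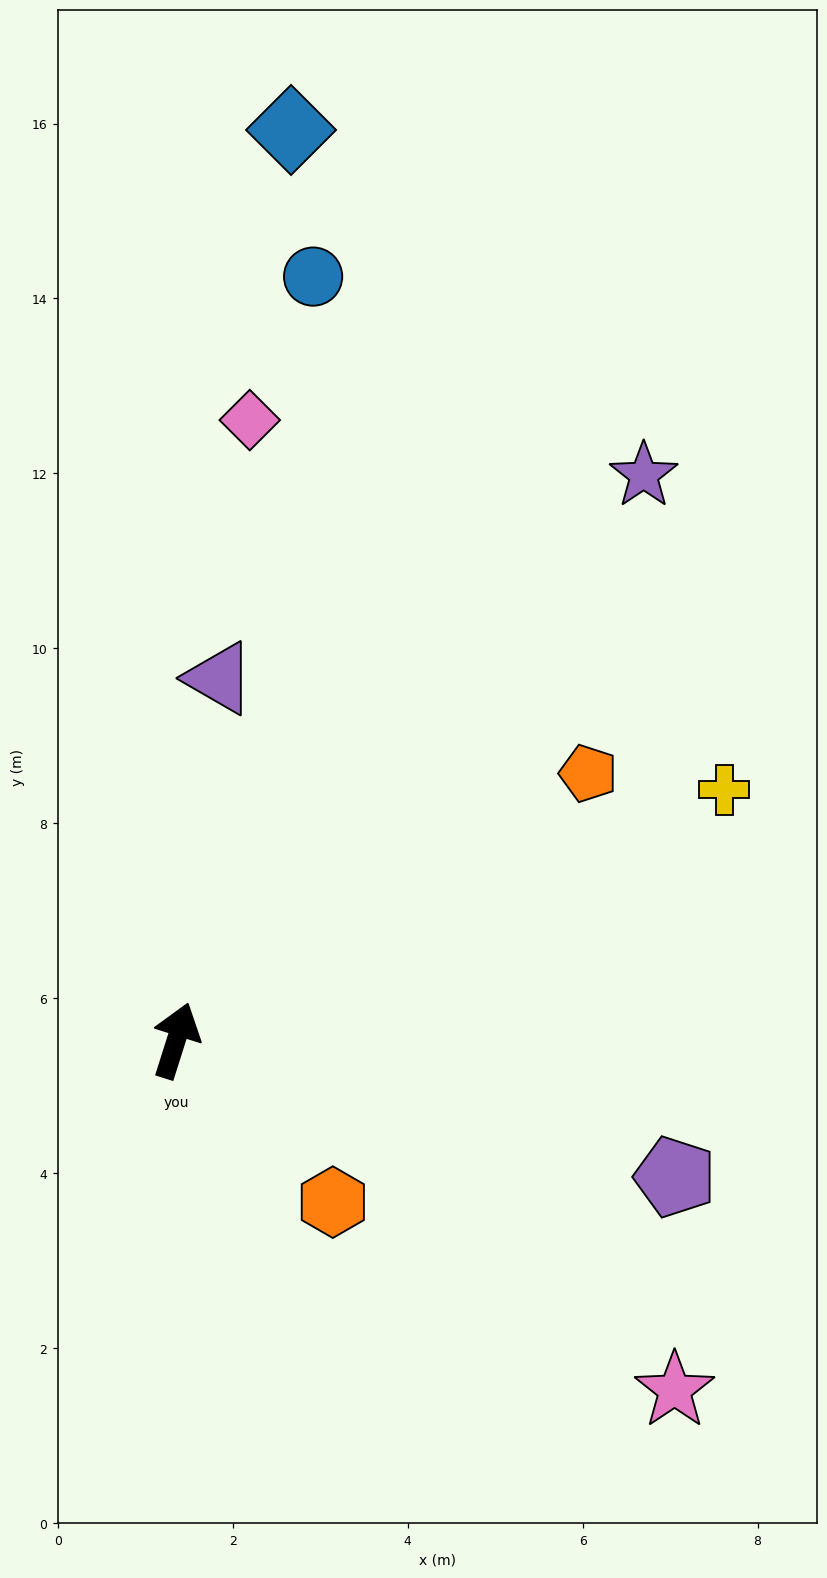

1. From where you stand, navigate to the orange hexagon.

turn right 118°, forward 2.6 m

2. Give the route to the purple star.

turn right 22°, forward 8.4 m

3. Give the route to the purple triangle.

turn left 11°, forward 4.2 m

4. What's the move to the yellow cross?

turn right 48°, forward 6.9 m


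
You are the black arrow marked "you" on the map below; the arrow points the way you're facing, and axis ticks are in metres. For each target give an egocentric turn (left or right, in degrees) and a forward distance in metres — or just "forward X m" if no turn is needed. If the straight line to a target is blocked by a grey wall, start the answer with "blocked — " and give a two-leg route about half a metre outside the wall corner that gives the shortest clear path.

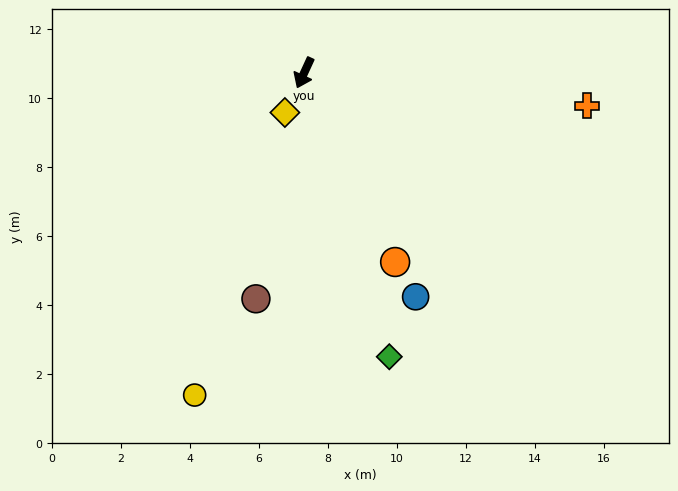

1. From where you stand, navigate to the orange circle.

turn left 50°, forward 6.1 m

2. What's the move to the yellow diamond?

forward 1.3 m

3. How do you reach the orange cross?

turn left 108°, forward 8.2 m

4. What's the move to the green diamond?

turn left 41°, forward 8.6 m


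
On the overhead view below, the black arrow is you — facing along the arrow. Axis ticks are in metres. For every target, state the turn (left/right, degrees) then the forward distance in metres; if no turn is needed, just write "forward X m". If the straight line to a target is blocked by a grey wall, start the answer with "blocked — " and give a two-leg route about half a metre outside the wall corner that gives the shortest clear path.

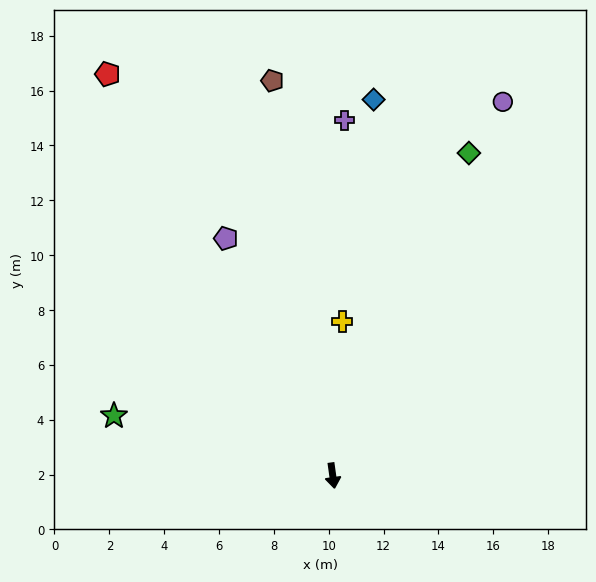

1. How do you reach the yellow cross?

turn left 169°, forward 5.6 m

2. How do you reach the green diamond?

turn left 149°, forward 12.8 m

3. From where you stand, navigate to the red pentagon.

turn right 159°, forward 16.8 m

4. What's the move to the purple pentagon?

turn right 164°, forward 9.5 m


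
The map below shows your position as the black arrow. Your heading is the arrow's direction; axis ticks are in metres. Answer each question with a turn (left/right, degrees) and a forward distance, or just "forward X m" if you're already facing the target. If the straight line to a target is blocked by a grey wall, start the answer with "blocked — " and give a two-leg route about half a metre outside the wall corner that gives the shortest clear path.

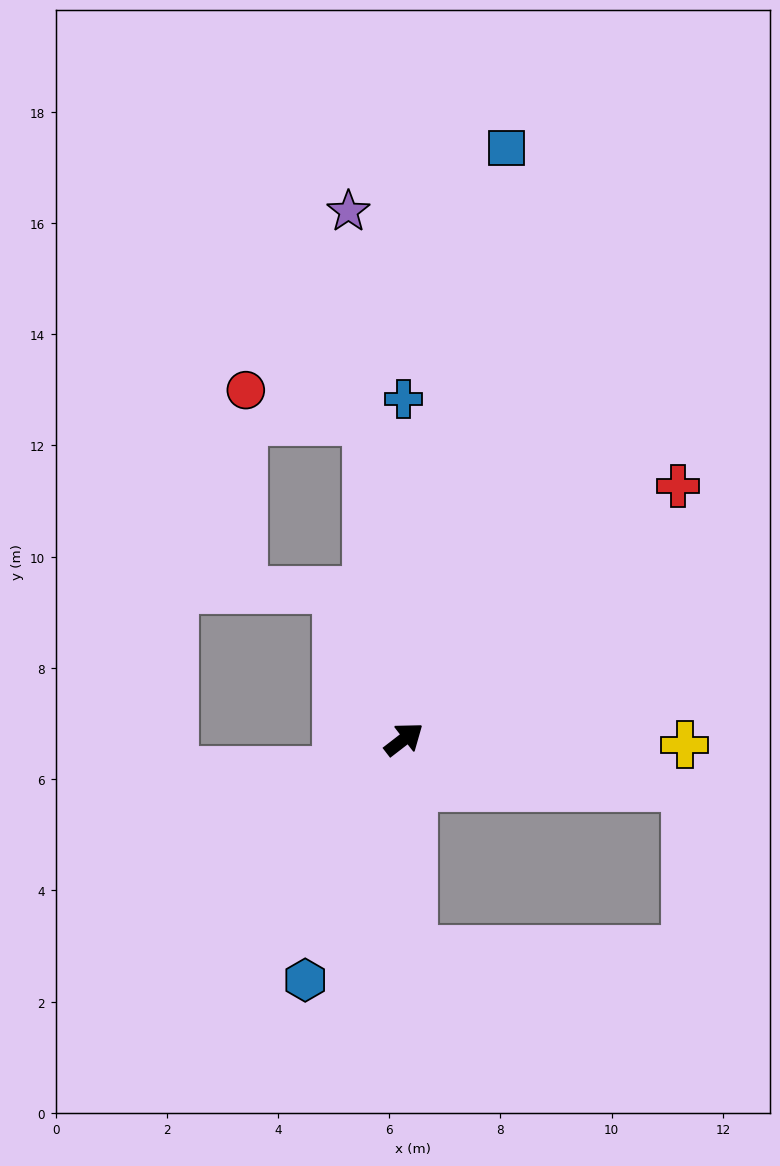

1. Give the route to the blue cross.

turn left 52°, forward 6.1 m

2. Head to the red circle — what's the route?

blocked — turn left 59°, forward 5.7 m, then turn left 68°, forward 2.2 m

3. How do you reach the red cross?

turn left 5°, forward 6.7 m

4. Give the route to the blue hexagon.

turn right 150°, forward 4.7 m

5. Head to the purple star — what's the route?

turn left 58°, forward 9.5 m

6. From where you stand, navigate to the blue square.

turn left 42°, forward 10.8 m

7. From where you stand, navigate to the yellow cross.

turn right 39°, forward 5.0 m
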